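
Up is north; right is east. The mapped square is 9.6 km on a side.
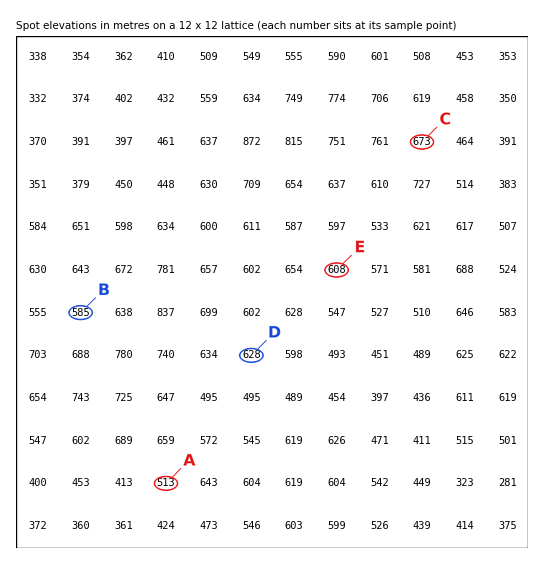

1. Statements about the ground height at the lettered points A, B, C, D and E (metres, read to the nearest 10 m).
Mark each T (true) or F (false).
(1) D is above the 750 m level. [F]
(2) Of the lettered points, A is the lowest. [T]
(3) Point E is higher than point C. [F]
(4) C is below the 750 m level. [T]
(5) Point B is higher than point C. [F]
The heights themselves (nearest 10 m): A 510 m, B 590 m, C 670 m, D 630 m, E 610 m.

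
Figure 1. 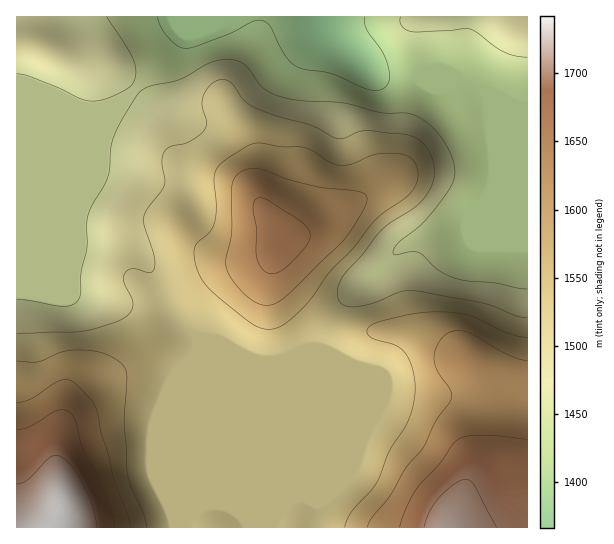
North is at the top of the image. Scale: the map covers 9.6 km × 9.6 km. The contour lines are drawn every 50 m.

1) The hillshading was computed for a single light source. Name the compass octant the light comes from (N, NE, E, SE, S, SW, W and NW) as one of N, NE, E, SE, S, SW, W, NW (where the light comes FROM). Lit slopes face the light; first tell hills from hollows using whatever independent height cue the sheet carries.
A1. SW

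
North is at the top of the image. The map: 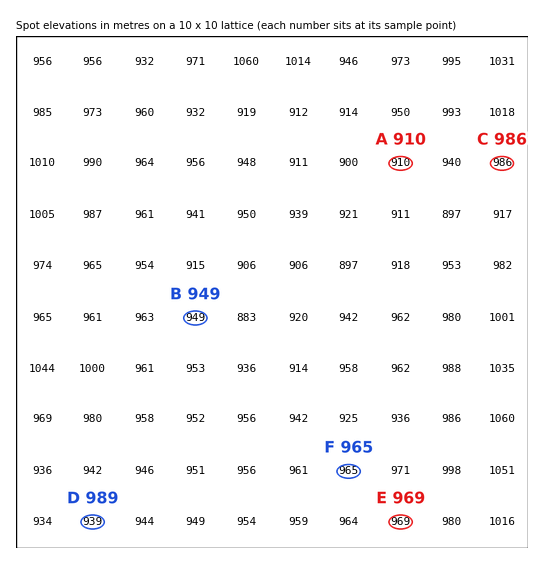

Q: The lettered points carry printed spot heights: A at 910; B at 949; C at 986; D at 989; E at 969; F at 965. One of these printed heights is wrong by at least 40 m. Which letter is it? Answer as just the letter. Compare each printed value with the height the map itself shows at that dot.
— D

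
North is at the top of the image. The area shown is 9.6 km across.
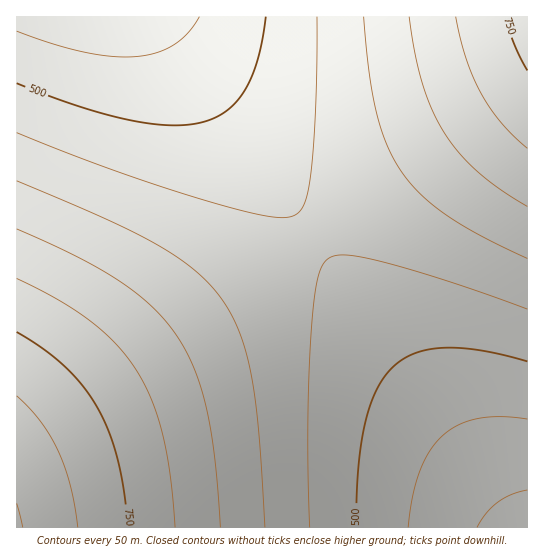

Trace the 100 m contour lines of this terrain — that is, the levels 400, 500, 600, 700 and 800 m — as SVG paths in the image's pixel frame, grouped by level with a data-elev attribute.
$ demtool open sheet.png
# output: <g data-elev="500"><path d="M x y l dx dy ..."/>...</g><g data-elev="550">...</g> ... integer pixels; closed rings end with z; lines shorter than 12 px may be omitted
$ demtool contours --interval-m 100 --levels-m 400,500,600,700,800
<g data-elev="400"><path d="M477 527l10-14 11-11 13-7 16-5"/></g><g data-elev="500"><path d="M356 527l2-57 7-45 11-34 7-13 10-11 10-8 11-5 13-4 16-2 38 2 46 11"/><path d="M266 17l-8 42-6 18-7 13-8 11-10 9-10 7-14 5-16 3-17 0-41-5-51-14-61-23"/></g><g data-elev="600"><path d="M265 527l-6-94-8-58-5-22-6-20-8-18-10-16-12-14-14-14-18-13-20-13-51-26-90-38"/><path d="M364 17l5 56 7 40 11 32 14 26 20 23 26 21 33 20 47 23"/></g><g data-elev="700"><path d="M175 527l-5-52-7-41-12-35-15-29-19-25-27-24-32-21-41-22"/><path d="M456 17l10 41 15 35 20 29 26 26"/></g><g data-elev="800"><path d="M78 527l-8-41-12-35-17-29-24-26"/></g>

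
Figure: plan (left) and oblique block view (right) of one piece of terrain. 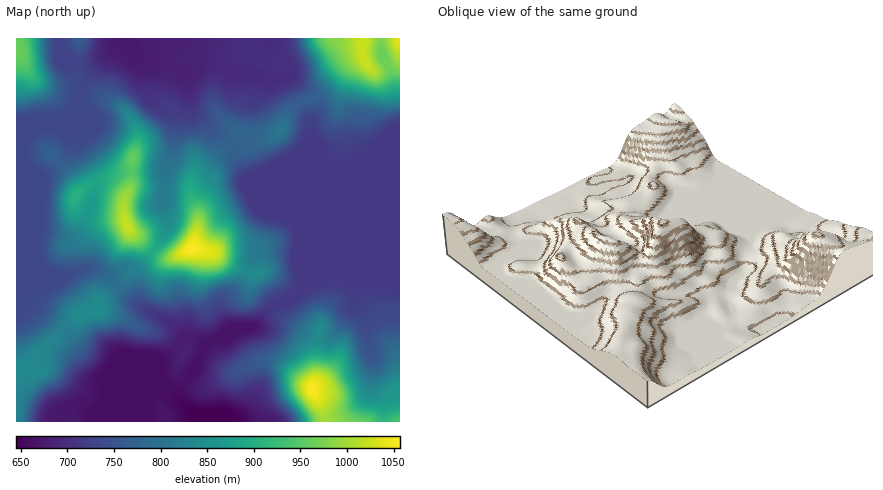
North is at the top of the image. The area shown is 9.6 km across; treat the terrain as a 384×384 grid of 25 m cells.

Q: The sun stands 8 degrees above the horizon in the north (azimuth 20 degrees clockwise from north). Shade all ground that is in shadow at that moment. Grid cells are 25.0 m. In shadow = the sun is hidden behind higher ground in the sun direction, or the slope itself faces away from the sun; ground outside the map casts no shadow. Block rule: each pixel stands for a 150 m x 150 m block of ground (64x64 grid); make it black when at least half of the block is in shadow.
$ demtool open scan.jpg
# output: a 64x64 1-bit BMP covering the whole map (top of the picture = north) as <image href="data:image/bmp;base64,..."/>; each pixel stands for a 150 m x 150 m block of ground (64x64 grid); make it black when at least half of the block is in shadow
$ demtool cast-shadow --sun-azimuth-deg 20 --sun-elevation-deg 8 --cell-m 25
<image width="64" height="64" href="data:image/bmp;base64,Qk0+AgAAAAAAAD4AAAAoAAAAQAAAAEAAAAABAAEAAAAAAAACAAATCwAAEwsAAAIAAAAAAAAA////AAAAAAAAAAAAAH/AAAAAAAAAf8AAAAAAAAA/wAAMAAAAAD/AAA4AAAAQP4AADgAAAAB+AAAGAAAAAHwAAAAAAAAAeAAAAAAAAABgAAAAAAAAAAAAAAAAAAAAAAAAAAD/wAAAAAAAB//4AAAAAAAH//wAAAAAAA///gAAAAAAD+P/HAAAAAAHh/8fAAAAAAAH/58AAAAAAA//3wAAAAAAD//uAAAAAAAP/+AAAAAAAA//+AAAAAABx//8QAAAAAPn//xAAAAAB/f/+AAAAAAP///wAAAAAR///8AAAAABP/weAAAAAAAH/AAAAAAAAAf4AAAAAAAAB/AAAAAAAAEHwAAAAAAAAcPAAAAAAAABwAAAAAAAAAGAAAAAAAAAAQAAAAAAAAAAAAAAAAAAAAAAAAAAAAAAAAAAAAAAAAAAAAAAAAAAAAAAAAAAAAAAAAAAAAAAAAAAAAAAAAAAAAAAAAAAAAAAAAAAAAAwAAAAAAAAADADAAAAAAAAAAfAAAAAAAAAD/gAAAAAAAAf/IAAAAAAAD/+4AAAAAAAf//wAAAAAAB///gAAAAAAH//+AAAAAAAf//4AAAAAAD///AAAAAAAf//4AAAAAAD//vAAAAAAAP/8QAAAAAAA//gAAAAAAAD/AAAAAAAAAP4AgAAAAAAAfACAAAAAAAB8AIAAAAAAAHAAA=="/>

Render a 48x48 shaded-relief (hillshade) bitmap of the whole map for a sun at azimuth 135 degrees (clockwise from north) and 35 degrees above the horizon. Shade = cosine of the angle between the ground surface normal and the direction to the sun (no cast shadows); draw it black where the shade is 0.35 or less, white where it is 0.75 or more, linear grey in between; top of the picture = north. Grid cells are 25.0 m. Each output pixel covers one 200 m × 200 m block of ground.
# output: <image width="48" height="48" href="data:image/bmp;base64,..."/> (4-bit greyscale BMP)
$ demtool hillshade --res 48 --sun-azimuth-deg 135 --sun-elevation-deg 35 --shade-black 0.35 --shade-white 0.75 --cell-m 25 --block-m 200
<image width="48" height="48" href="data:image/bmp;base64,Qk32BAAAAAAAAHYAAAAoAAAAMAAAADAAAAABAAQAAAAAAIAEAAATCwAAEwsAABAAAAAAAAAAAAAAABEREQAiIiIAMzMzAERERABVVVUAZmZmAHd3dwCIiIgAmZmZAKqqqgC7u7sAzMzMAN3d3QDu7u4A////AN7rmImZiIiIiImZmZmZiJmYUzaamGVnU878qYmZiIiIiImZmZmZmImHVFirunVWVL3+ypmZmIiIiImZmqqqqYdlRXq7zKdmdqz/7LqZmIiIiImYiaqqqoYyJHqrzLlmd5rf/tupmIiIiImYeImru5YgAliqq6llVpmt7+y6mIiIiImYdmeKu6cgACWJq6hkRYmazu3cuYiIiIiZhmVnmqcwAAJXq6l1RXiJrN3dypiIiIeal2VFZ4dCAAI1m7l2VmaJq8zdy6mZmZiJmGZERVVDIiNEe7mGZlVXm8zN3Lqru7qImYdkRERDNEZlWbl2ZlRFebve7cu7zLupmpiGVERDNFeXWKl2ZmVEV5vO7ty6qqqpq7qYh2ZURFaad5h3d3dkRXm83dypmZqpmsy7uodmREWKh4iHd4h2RGeJu7upmqq6mru83bh2VDRpmHiIiIiGVEZ3mruqq7y7u7qqzdqHZERomYd4h4iHVDRWibu6q8y7zcqInOy5hlVniYh3d4iIdURFaJvKmsy6zv2om+7LqHZ3iIiIiIiIh2VEZ4m6mt3Lzv/rmt7sqYiIiIiIiIiImYdlZ4iZid7czv/9qKzcqYiIiIiIiIiImqqYeKmZdp3tze//qHm7qYiIiIiIiIiIiru6iLzLgzasy87/yYm7qYiIiIiIiIiGaKq6l5zdxgAoqZvuypm8uYiIiIiIiIiGVomZl2re6jACiHi9uYiruYiIiIiIiIiHVXiIhmi8y3EAaXacuHd5qYiIiIiIiIiHVYmXZVeqmoQASpeKp2ZomIiIiIiIiIiHRHqXQ0iqiHUgOamJmHd4iIiIiIiIiIiHQ2qnQ0jMqHUySKqaqYiIiIiIiIiIiIiHMUq4Qjjf2oU0V5qqmYiIiIiIiIiIiIiHMBeqYybP65VFd5q6mYiIiIiIiIiIiIiHQAJ5dDSd25U2iJvLmIiIiIiIiIiIiIiIYxElZVWMyoY1iJvMqZiIiIiIiIiIiIiIhkIiI0ad25ZEiYrMu6mYiIiIiIiIiIiImGQyESSd7JdUeImrvMupiIiJmZiIiId4mYZTIQFs7adVaIiZqs3cqYiImZmYiIdniIdlMQA5zKdUZ3eJmJveypiJmZmZiIh2eIiHUxAmq6hlV3eIiHit25iJmaqqmIiIiIiIdTJGiJh2Z3d4h3Z73KiJqqq7qZmYiYiIhkRWZ4d3Znd3dmVYvKiJqpq8zLuqmZiIh1Vnd3iHZnd3dlRGq7l4q6qs3u3cupmIh1ZniIiHZnd3d2VFeaqIq7u83t7uy6mHd2Z4iIiHZniHiHZUVomYq8zM3bzv26mHd3eIh4iIZniHeIdlVFeIq8zN3bveypmHZ3iId3iIdniIiIiHZUZ4m7vN3bvMuYiYdniIiIiIh3iIiIiYhkRniaq8zLzcqYiZh3iIiIiIiIiJmYiJhkNXiImqmaztuYmqmIiIiIiIiIiImYiIhlRXd4mph6zuyYm8qYiIiIiIiIiIiIiIZEVoh3m5dqzuyXnMuYiIiIiIiIiIiIiHUyV4h3m6dg=="/>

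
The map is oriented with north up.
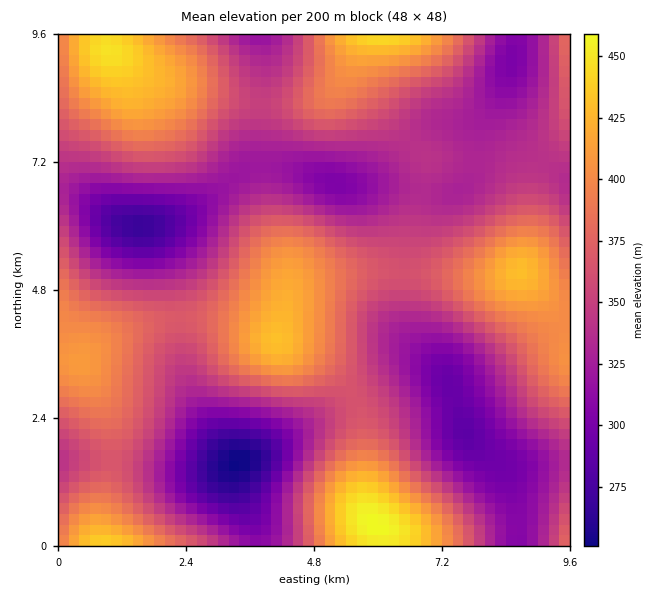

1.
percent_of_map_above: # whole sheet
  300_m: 92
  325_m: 77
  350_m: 54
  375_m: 33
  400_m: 17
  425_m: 5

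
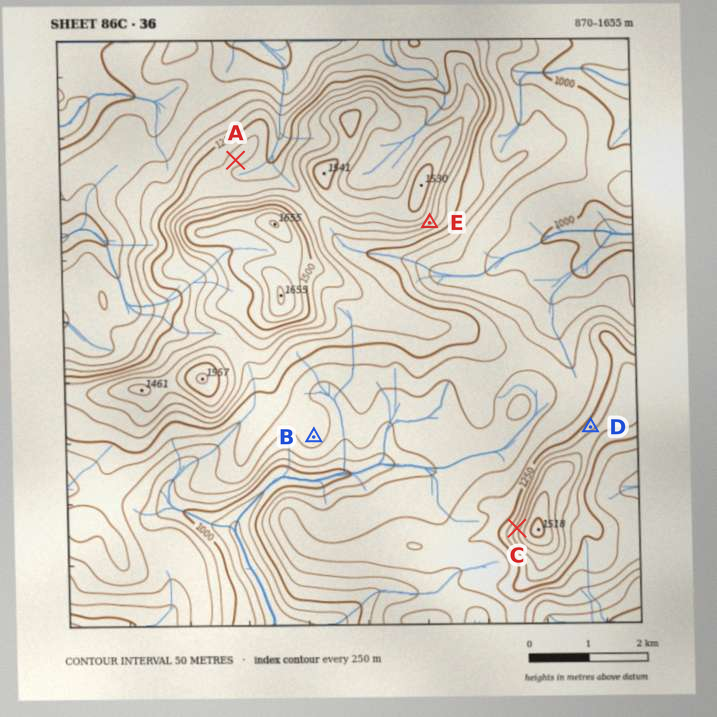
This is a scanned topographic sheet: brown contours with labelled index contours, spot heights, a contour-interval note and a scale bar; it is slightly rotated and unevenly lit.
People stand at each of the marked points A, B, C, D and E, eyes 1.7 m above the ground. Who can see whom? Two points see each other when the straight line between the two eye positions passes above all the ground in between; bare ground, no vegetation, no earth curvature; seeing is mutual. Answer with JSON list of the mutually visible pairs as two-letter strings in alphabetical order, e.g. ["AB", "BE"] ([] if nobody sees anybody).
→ ["BC", "BD", "CE", "DE"]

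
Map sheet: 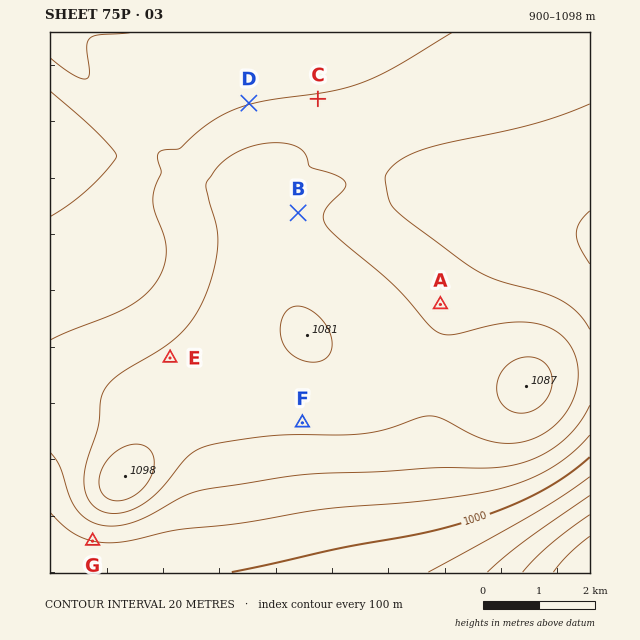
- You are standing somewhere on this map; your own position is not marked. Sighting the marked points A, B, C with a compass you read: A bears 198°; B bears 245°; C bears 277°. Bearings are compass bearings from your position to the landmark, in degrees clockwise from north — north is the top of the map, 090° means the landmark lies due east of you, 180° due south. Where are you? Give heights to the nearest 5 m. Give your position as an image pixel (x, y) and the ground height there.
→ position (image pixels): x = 500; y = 120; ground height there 1045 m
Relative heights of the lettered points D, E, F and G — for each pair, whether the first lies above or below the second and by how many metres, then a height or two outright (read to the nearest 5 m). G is below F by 45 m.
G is below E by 45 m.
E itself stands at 1065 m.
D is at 1040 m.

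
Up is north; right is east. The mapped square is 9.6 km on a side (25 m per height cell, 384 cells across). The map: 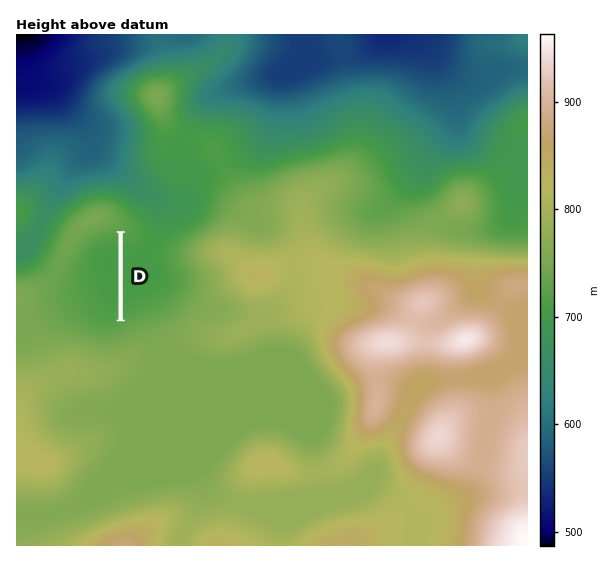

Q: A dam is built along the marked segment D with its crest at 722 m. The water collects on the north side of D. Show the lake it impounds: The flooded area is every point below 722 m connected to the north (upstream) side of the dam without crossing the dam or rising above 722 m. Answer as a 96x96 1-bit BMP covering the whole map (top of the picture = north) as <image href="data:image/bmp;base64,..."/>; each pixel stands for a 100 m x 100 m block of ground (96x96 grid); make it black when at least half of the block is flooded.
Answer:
<image width="96" height="96" href="data:image/bmp;base64,Qk2+BAAAAAAAAD4AAAAoAAAAYAAAAGAAAAABAAEAAAAAAIAEAAATCwAAEwsAAAIAAAAAAAAA////AAAAAAAAAAAAAAAAAAAAAAAAAAAAAAAAAAAAAAAAAAAAAAAAAAAAAAAAAAAAAAAAAAAAAAAAAAAAAAAAAAAAAAAAAAAAAAAAAAAAAAAAAAAAAAAAAAAAAAAAAAAAAAAAAAAAAAAAAAAAAAAAAAAAAAAAAAAAAAAAAAAAAAAAAAAAAAAAAAAAAAAAAAAAAAAAAAAAAAAAAAAAAAAAAAAAAAAAAAAAAAAAAAAAAAAAAAAAAAAAAAAAAAAAAAAAAAAAAAAAAAAAAAAAAAAAAAAAAAAAAAAAAAAAAAAAAAAAAAAAAAAAAAAAAAAAAAAAAAAAAAAAAAAAAAAAAAAAAAAAAAAAAAAAAAAAAAAAAAAAAAAAAAAAAAAAAAAAAAAAAAAAAAAAAAAAAAAAAAAAAAAAAAAAAAAAAAAAAAAAAAAAAAAAAAAAAAAAAAAAAAAAAAAAAAAAAAAAAAAAAAAAAAAAAAAAAAAAAAAAAAAAAAAAAAAAAAAAAAAAAAAAAAAAAAAAAAAAAAAAAAAAAAAAAAAAAAAAAAAAAAAAAAAAAAAAAAAAAAAAAAAAAAAAAAAAAAAAAAAAAAAAAAAAAAAAAAAAAAAAAAAAAAAAAAAAAAAAAAAAAAAAAAAAAAAAAAAAAAAAAAAAAAAAAAAAAAAAAAAAAAAAAAAAAAAAAAAAAAAAA+AAAAAAAAAAAAAAB+AAAAAAAAAAAAAAD+AAAAAAAAAAAAAAD+AAAAAAAAAAAAAAH+AAAAAAAAAAAAAAH+AAAAAAAAAAAAAAH+AAAAAAAAAAAAAAH+AAAAAAAAAAAAAAH+AAAAAAAAAAAAAAH+AAAAAAAAAAAAAAD+AAAAAAAAAAAAAAD+AAAAAAAAAAAAAAD+AAAAAAAAAAAAAAB+AAAAAAAAAAAAAAA+AAAAAAAAAAAAAAAeAAAAAAAAAAAAAAAAAAAAAAAAAAAAAAAAAAAAAAAAAAAAAAAAAAAAAAAAAAAAAAAAAAAAAAAAAAAAAAAAAAAAAAAAAAAAAAAAAAAAAAAAAAAAAAAAAAAAAAAAAAAAAAAAAAAAAAAAAAAAAAAAAAAAAAAAAAAAAAAAAAAAAAAAAAAAAAAAAAAAAAAAAAAAAAAAAAAAAAAAAAAAAAAAAAAAAAAAAAAAAAAAAAAAAAAAAAAAAAAAAAAAAAAAAAAAAAAAAAAAAAAAAAAAAAAAAAAAAAAAAAAAAAAAAAAAAAAAAAAAAAAAAAAAAAAAAAAAAAAAAAAAAAAAAAAAAAAAAAAAAAAAAAAAAAAAAAAAAAAAAAAAAAAAAAAAAAAAAAAAAAAAAAAAAAAAAAAAAAAAAAAAAAAAAAAAAAAAAAAAAAAAAAAAAAAAAAAAAAAAAAAAAAAAAAAAAAAAAAAAAAAAAAAAAAAAAAAAAAAAAAAAAAAAAAAAAAAAAAAAAAAAAAAAAAAAAAAAAAAAAAAAAAAAAAAAAAAAAAAAAAAAAAAAAAAAAAAAAAAAAAAAAAAAAAAAAAAAAAAAAAAAAAAAAAAAAAAAAAAAAAAAAAAAAAAAAAAAAAAAA="/>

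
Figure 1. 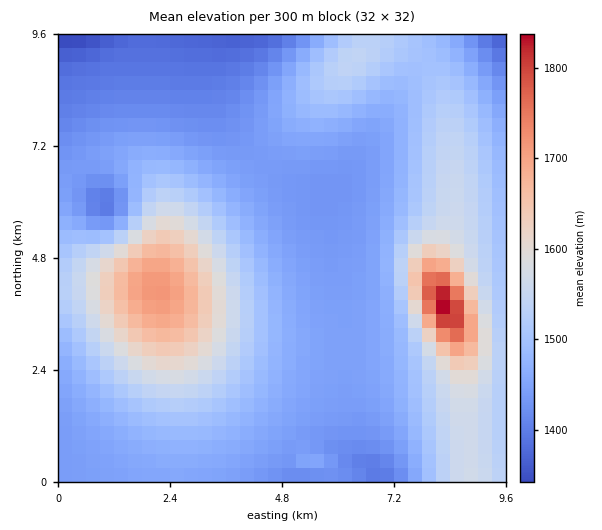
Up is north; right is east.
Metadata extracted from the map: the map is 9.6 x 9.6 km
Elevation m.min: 1330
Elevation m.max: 1850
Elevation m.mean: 1490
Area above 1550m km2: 17.9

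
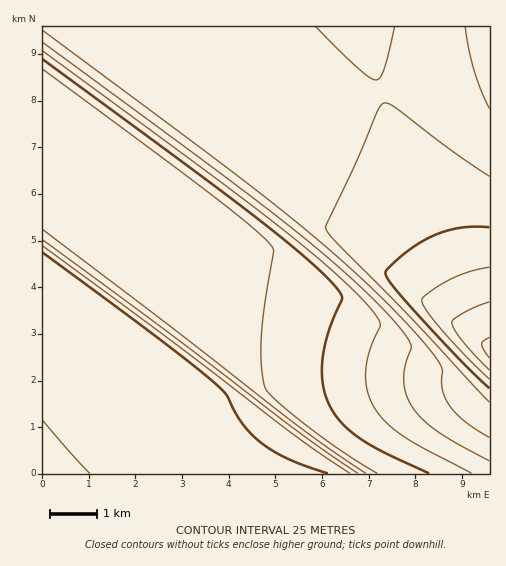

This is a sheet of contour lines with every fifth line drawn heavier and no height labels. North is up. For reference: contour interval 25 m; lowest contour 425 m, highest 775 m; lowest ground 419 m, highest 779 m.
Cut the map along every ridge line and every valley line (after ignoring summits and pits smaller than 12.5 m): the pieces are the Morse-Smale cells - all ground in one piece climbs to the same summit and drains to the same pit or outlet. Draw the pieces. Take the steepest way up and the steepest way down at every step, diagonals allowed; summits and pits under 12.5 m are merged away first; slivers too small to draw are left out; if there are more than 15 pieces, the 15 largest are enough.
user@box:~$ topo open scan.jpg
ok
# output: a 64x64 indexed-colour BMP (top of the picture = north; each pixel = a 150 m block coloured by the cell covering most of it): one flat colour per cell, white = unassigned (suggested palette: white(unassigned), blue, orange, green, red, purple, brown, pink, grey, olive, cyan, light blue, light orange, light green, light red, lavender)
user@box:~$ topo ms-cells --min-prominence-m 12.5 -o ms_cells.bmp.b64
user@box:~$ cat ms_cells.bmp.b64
<image width="64" height="64" href="data:image/bmp;base64,Qk12CAAAAAAAAHYAAAAoAAAAQAAAAEAAAAABAAQAAAAAAAAIAAATCwAAEwsAABAAAAAAAAAA////ALR3HwAOf/8ALKAsACgn1gC9Z5QAS1aMAMJ34wB/f38AIr28AM++FwDox64AeLv/AIrfmACWmP8A1bDFABERERERERERERERERERERERERERERERERERERERERERERERERERERERERERERERERERERERERERERERERERERERERERERERERERERERERERERERERERERERERERERERERERERERERERERERERERERERERERERERERERERERERERERERERERERERERERERERERERERERERERERERERERERERERERERERERERERERERERERERERERERERERERERERERERERERERERERERERERERERERERERERERERERERERERERERERERERERERERERERERERERERERERERERERERERERERERERERERERERERERERERERERERERERERERERERERERERERERERERERERERERERERERERERERERERERERERERERERERERERERERERERERERERERERERERERERERERERERERERERERERERERERERERERERERERERERERERERERERERERERERERERERERERERERERERERERERERERERERERERERERERERERERERERERERERERERERERERERERERERERERERERERERERERERERERERERERERERERERERERERERERERERERERERERERERERERERERERERERERERERERERERERERERERERERERERERERERERERERERERERERERERERERERERERERERERERERERERERERERERERERERERERERERERERERERERERERERERERERERERERERERERERERERERERERERERERERERERERERERERERERERERERERERIREREREREREREREREREREREREREREREREREREREREREhEREREREREREREREREREREREREREREREREREREREREiEREREREREREREREREREREREREREREREREREREREREiIRERERERERERERERERERERERERERERERERERERERESIhERERERERERERERERERERERERERERERERERERERESIiERERERERERERERERERERERERERERERERERERERERIiIREREREREREREREREREREREREREREREREREREREREiIhEREREREREREREREREREREREREREREREREREREREiIiERERERERERERERERERERERERERERERERERERERESIiIRERERERERERERERERERERERERERERERERERERESIiIhERERERERERERERERERERERERERERERERERERERIiIiERERERERERERERERERERERERERERERERERERERIiIiIREREREREREREREREREREREREREREREREREREREiIiIhEREREREREREREREREREREREREREREREREREREiIiIiERERERERERERERERERERERERERERERERERERESIiIiIRERERERERERERERERERERERERERERERERERESIiIiIhERERERERERERERERERERERERERERERERERERIiIiIiEREREREREREREREREREREREREREREREREREREiIiIiIREREREREREREREREREREREREREREREREREREiIiIiIhERERERERERERERERERERERERERERERERERESIiIiIiERERERERERERERERERERERERERERERERERESIiIiIiIRERERERERERERERERERERERERERERERERERIiIiIiIhEREREREREREREREREREREREREREREREREREiIiIiIiEREREREREREREREREREREREREREREREREREiIiIiIiIRERERERERERERERERERERERERERERERERESIiIiIiIhERERERERERERERERERERERERERERERERESIiIiIiIiERERERERERERERERERERERERERERERERERIiIiIiIiIREREREREREREREREREREREREREREREREREiIiIiIiIhEREREREREREREREREREREREREREREREREiIiIiIiIiERERERERERERERERERERERERERERERERESIiIiIiIiIRERERERERERERERERERERERERERERERERIiIiIiIiIhERERERERERERERERERERERERERERERERIiIiIiIiIiEREREREREREREREREREREREREREREREREiIiIiIiIiIRERERERERERERERERERERERERERERERESIiIiIiIiIhERERERERERERERERERERERERERERERESIiIiIiIiIiERERERERERERERERERERERERERERERERIiIiIiIiIiIREREREREREREREREREREREREREREREREiIiIiIiIiIhERERERERERERERERERERERERERERERESIiIiIiIiIiERERERERERERERERERERERERERERERESIiIiIiIiIiIRERERERERERERERERERERERERERERERIiIiIiIiIiIhEREREREREREREREREREREREREREREREiIiIiIiIiIiERERERERERERERERERERERERERERERESIiIiIiIiIiIRERERERERERERERERERERERERERERESIiIiIiIiIiIhERERERERERERERERERERERERERERERIiIiIiIiIiIi"/>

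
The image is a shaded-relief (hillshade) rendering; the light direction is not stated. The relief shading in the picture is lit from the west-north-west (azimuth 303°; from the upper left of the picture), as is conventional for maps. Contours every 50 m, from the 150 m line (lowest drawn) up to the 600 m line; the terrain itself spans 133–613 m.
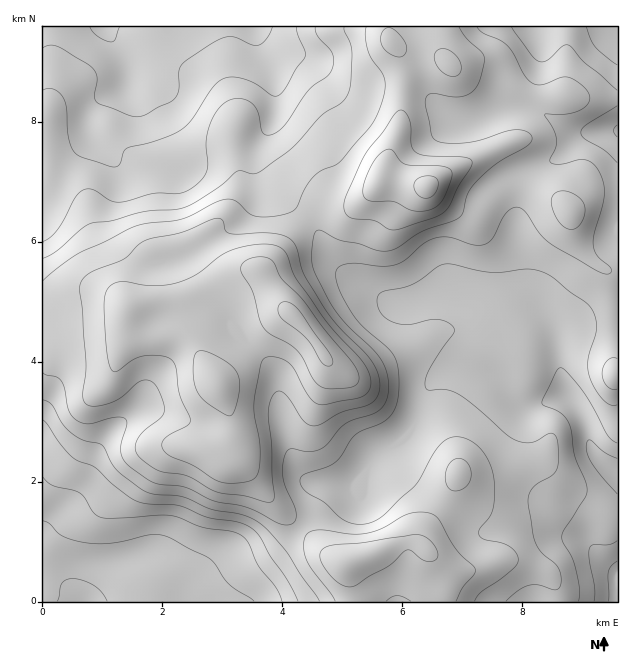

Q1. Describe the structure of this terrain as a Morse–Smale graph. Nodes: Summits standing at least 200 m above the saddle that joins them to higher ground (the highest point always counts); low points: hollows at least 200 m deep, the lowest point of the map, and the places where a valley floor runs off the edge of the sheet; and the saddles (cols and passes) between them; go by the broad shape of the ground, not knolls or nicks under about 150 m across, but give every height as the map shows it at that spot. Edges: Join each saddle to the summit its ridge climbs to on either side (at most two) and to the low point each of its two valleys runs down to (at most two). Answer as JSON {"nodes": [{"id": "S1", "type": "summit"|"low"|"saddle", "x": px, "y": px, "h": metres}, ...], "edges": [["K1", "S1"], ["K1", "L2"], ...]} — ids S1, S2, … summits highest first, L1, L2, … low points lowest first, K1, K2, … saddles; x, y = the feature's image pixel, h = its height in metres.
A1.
{"nodes": [
{"id": "S1", "type": "summit", "x": 292, "y": 315, "h": 613},
{"id": "L1", "type": "low", "x": 617, "y": 582, "h": 133},
{"id": "L2", "type": "low", "x": 86, "y": 601, "h": 134},
{"id": "L3", "type": "low", "x": 104, "y": 27, "h": 140},
{"id": "K1", "type": "saddle", "x": 307, "y": 217, "h": 405},
{"id": "K2", "type": "saddle", "x": 301, "y": 528, "h": 394}],
"edges": [["K1", "S1"], ["K1", "L1"], ["K1", "L3"], ["K2", "S1"], ["K2", "L1"], ["K2", "L2"]]}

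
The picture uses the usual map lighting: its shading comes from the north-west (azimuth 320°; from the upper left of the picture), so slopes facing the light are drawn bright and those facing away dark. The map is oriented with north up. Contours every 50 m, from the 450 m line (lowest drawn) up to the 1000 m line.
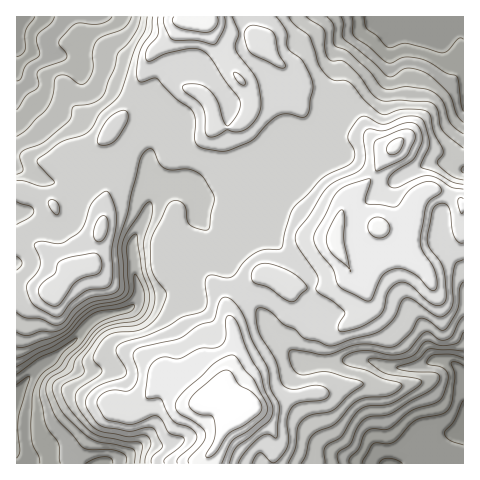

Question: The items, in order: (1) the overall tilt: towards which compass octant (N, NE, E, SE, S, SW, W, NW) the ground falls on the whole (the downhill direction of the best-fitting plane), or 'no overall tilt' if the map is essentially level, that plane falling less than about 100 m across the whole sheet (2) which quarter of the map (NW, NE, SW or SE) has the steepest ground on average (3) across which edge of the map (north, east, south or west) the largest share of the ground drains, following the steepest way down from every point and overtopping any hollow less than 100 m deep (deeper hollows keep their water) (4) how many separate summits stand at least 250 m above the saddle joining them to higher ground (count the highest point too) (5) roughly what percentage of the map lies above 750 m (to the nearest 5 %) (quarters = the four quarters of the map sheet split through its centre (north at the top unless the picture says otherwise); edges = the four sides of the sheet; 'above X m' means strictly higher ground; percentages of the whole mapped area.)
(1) On the whole the map has no overall tilt.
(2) Slopes are steepest in the south-west quarter.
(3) Most of the ground drains across the western edge.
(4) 1 summit rises at least 250 m above its surroundings.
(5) Roughly 65 % of the ground is higher than 750 m.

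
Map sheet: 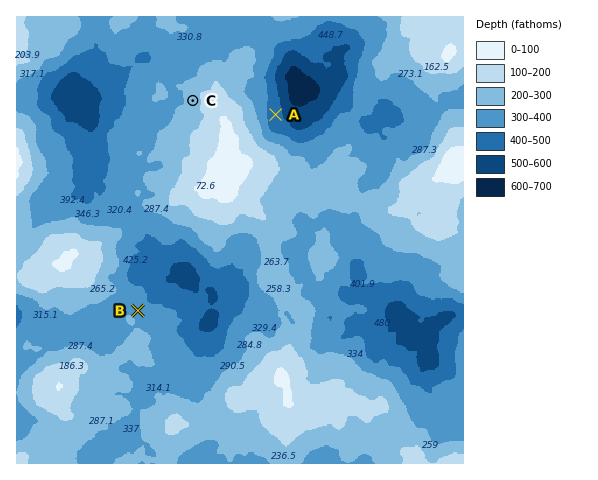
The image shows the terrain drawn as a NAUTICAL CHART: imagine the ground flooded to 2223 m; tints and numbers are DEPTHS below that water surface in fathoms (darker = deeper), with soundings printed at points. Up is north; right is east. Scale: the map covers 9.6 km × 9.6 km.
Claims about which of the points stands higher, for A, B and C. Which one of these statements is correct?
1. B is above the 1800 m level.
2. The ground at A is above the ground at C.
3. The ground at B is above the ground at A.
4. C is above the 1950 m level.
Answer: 3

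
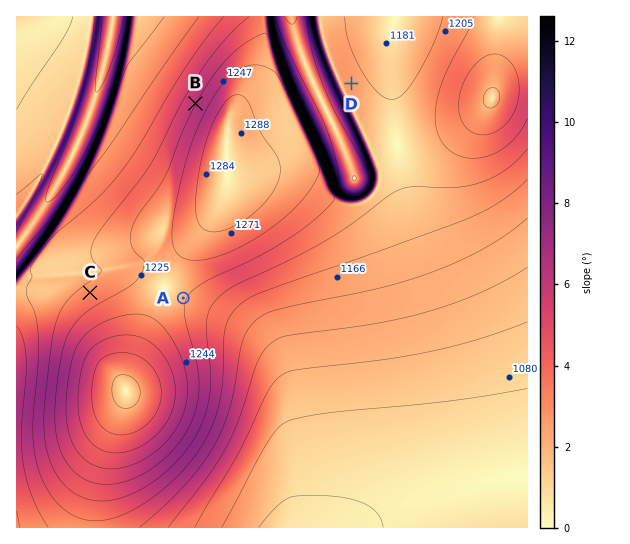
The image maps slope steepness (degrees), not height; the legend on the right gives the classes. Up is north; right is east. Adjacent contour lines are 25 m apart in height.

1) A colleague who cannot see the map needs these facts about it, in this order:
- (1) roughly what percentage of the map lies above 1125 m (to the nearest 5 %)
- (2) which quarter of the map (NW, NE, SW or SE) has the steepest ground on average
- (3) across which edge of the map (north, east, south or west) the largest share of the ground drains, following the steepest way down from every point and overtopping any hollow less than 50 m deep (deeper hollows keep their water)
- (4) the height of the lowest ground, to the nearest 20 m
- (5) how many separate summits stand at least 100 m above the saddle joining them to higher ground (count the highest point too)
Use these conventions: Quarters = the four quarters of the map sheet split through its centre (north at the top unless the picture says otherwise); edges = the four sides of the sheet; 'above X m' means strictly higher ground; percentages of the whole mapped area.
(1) About 70 % of the map lies above 1125 m.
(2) The south-west quarter is the steepest part of the map.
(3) Drainage is mainly to the south: more ground falls towards that edge than towards any other.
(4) The lowest point is down at roughly 1040 m.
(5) There is 1 summit with 100 m or more of prominence.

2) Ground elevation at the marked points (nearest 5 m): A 1225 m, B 1225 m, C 1210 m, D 1210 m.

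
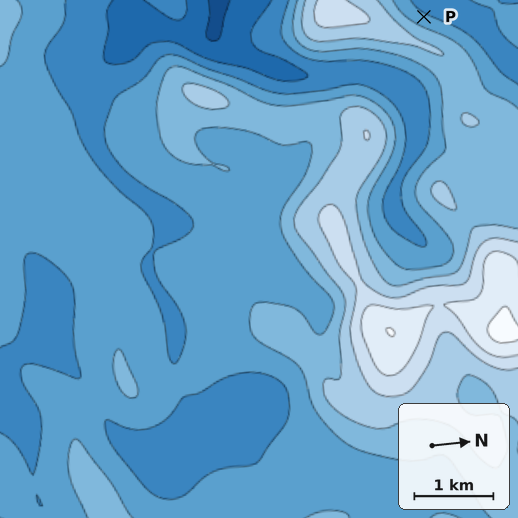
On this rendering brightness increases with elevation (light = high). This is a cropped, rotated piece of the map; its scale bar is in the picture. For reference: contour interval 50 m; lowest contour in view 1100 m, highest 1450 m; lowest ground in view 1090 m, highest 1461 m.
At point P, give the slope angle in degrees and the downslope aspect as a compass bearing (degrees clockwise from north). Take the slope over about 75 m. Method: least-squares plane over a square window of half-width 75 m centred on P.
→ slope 14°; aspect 304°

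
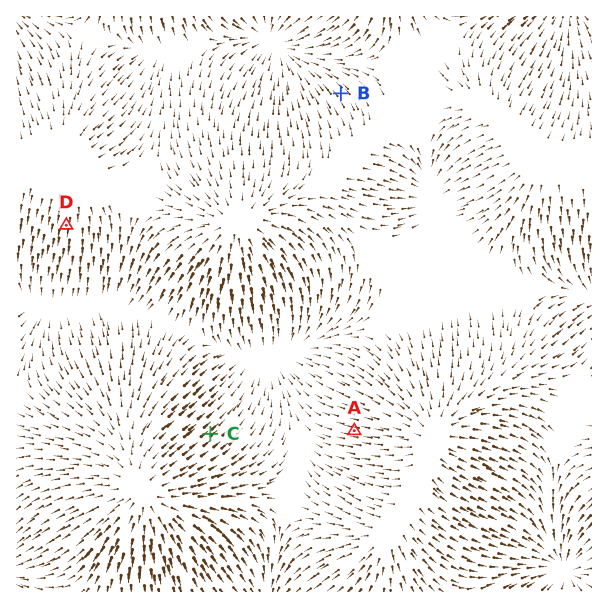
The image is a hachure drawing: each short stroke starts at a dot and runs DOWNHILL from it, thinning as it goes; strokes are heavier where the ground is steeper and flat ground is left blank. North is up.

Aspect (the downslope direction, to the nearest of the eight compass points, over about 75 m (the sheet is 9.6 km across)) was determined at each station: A W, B NW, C NE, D S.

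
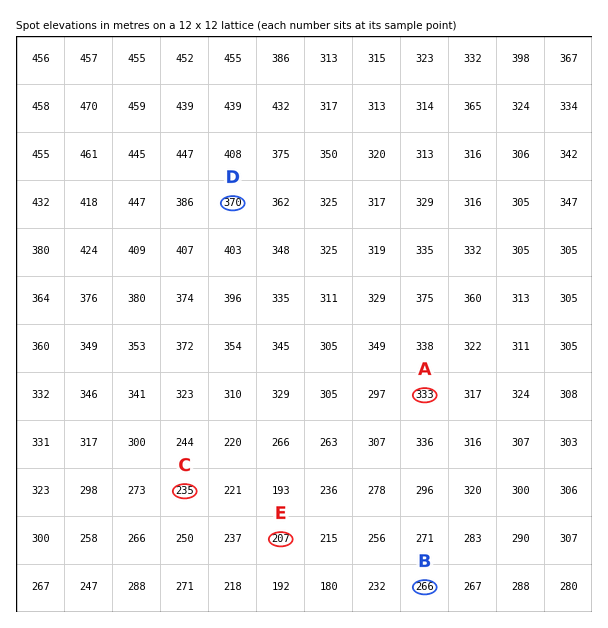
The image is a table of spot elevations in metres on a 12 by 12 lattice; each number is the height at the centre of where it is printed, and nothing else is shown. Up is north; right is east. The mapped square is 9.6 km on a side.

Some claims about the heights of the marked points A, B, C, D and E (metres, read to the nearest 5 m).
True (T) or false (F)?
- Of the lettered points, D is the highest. T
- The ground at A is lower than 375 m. T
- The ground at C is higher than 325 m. F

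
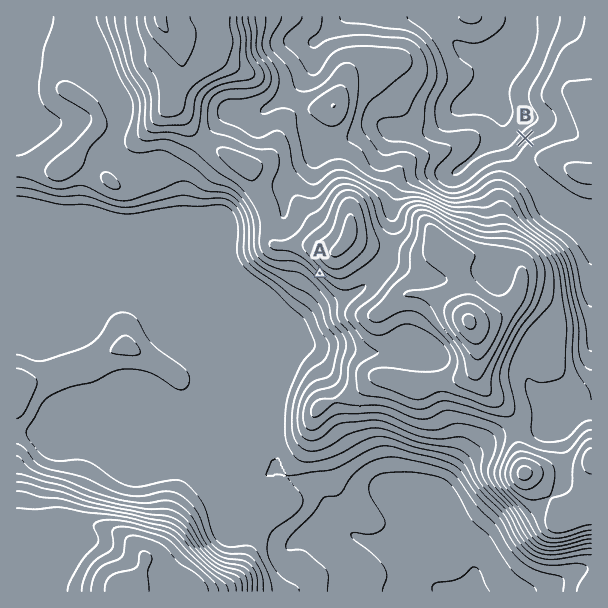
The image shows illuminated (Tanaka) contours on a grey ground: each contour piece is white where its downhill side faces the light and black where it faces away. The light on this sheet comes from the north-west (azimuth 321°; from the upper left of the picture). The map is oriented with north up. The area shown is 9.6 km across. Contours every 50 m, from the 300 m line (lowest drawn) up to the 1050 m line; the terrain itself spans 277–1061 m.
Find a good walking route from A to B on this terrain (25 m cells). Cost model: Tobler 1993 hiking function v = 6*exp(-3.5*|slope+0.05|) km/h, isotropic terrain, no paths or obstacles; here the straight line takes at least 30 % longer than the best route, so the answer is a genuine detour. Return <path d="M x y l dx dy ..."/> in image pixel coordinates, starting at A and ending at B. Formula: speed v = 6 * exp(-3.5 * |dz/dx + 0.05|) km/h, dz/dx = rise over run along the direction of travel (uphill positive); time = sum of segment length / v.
<path d="M320 273l12 6 9 0 30-15 18-18 3-6 7-7 3-6 0-17 3-6 2-1 9-5 16 0 9 5 14 0 18-9 7-8 2-3 10-10 18-9 5-5 10-21"/>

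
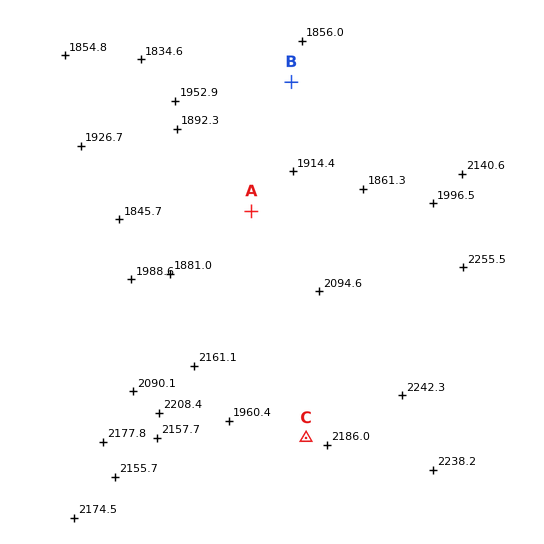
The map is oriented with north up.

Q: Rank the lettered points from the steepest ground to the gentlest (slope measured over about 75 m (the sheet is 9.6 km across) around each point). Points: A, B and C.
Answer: C A B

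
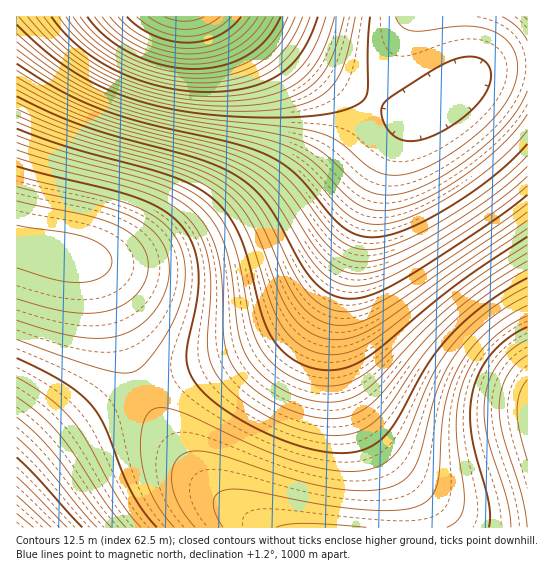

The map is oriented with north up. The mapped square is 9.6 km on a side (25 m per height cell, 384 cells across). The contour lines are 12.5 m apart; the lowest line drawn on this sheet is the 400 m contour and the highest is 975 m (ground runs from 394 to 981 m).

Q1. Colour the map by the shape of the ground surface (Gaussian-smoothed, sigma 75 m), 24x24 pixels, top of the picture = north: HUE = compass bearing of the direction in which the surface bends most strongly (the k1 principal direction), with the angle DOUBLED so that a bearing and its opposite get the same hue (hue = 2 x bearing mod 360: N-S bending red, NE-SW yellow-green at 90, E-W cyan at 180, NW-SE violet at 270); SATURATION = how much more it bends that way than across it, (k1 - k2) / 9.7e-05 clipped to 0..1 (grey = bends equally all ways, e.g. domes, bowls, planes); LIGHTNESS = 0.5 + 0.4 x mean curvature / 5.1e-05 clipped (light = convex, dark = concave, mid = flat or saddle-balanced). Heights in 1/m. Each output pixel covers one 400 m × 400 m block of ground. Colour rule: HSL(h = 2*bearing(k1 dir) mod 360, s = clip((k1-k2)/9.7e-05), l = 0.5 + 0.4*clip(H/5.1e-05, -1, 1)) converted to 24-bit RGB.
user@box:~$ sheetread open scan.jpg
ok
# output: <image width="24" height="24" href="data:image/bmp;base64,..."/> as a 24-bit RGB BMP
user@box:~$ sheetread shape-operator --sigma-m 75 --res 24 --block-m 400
<image width="24" height="24" href="data:image/bmp;base64,Qk32BgAAAAAAADYAAAAoAAAAGAAAABgAAAABABgAAAAAAMAGAAATCwAAEwsAAAAAAAAAAAAAaVWYaV+kbG6teYa4hZzCkLHLmsTUodXbnt/dkt/ahdzSedbGb8q2armhaqOKbodvgGVggklNgDpEejE+cy4+azFCZDhNXkJgXF+SZHWeboyoeKCzgrK9i8LGlM3Km9PJmdbHjtPFg83AecS4creub6Shb4ePe2mBhlN0i0JmjDhdiTVYgzdXez5bcUxkWFduYnaQZY+da6WocrOuebuwgcOyicmykM2xj82whsevfr+td7SqcqWlboaWbGaKfVWIjkWIlTx+mjd3mjhzlkBzjU51gGJ7Z4OFZIuRZJ+YZqqYarSZb7uZdcGZe8WYgsiWgsWVfLyXdrGYcqWabpCYZm2ObFmLdkeNjDuUnziXpziTqz2SqkqRoV6RkHmReJ6RZZWKYqKJYayHYrSEZLqCZ79/bMJ7cMR3cb93bbR8a6aCapiKaIGMXl+HY06Jaj2OfjWYnTantDqzvEWztlytrHaonZGhj7KeZZh+YaN6Xax1W7NvWrhoWr1gXMBbZ8JdZrxdW69dXZ9qYY55X3yCVVuBVEaGWDaNazCbjDavqD/AtFfBt3K+tI25raazqMGuZppzYaJsW6piVbBXVrZQWrpMYL9JZ8JIY71GVqpKUJdUVIdnVX18TV98P0GDPzCMUS2ecja2kErEpGfGsYTHuaDGvrjFwM7BZ5pqZKBhZaZaZqtRaLFJabZBa7s7bcE2ZLk2U6U7Q5NBRoVXR3xvQmp7N0+CKTGNLyejTjS/c1HKk3POrJPRv67TzcbV2NnTcZh1cptudqBoeaZfeq1VerVLeLxCdcQ7ZL44S6s6PJpEPI1bOoVxNXqCLF+FIUWMITqfMD27Tk7IfHPLoZTPvrDT08fX3tPTfZuSgZuLgZ2ChqF+iKd4iK9xhbdqgL9ja8BYSblRQqtjPJ50NJSDLIaMI2qHGlCFHEuSLVeoQmK7aHW8i4q+sqfDzbnH28PCgJumiZ2lj6Kkk6WflKmXlK+Sk7eNkMCIe8B7Zrp+T7eGQKyPNJ+WKYqTH22HFVR+GFKEKGSXPHSnWICvfYytopuwwKix1a2sfpm1iZy1k6G1m6i2o7G3p7q4qb+zp8Wsm8Smg72kZ7mmSbatOaKmK4aWH2uFFVN2FlJ3I2eGNXqUTImda4+ejZCcsZWZzJSUfJvFiaDFlabHoK7KqrbMs7/OusjPvtDPtMzIm8DDfrG7XqK1RJCpM3mVJGOBF05tF09qIWV2L3qBQYqLWY+LeYyHnoWDv3x+fKHTiqjVmK/YprjbssDevsjgx8/hzdPgxMvaq7PPjprDb4O4T3CsPmOTLVV7HkdlGkpeIV9lKnBqNnlrSH9sYIBtiX9xrGhqfqrgjbPjnbzmrcTpvMvsydLu09fv2dnu087pvrLfp5PUjXTGbVW1TkaWOEB3KD5eIUVTI1dVJl9QLWhPOHBRSXNVaXVejV9ehLjrk8Lvo8rytdD0xdf209z31dj22tb14NT007Xvx5Hou23eq0zNjT2rYzt+OjRaLUBKKExCJFI6JFo4KWE5NWY/R2dHbGFXgcXqis7vltLypNP0stH0vc/0xcr00cfz2brz3Zv05Xj07lPx6TLfzCW7mS+MazhpQj5NNEw+KFM1I1gxI1wyKF83NF5ASFpNddbfc97md97pfdbohsnlj7bhlJ3drZHez37n8WLz/ETo/ynW/xDC6Qukvh2EkDNpZ0hVSFlHNF8+KWI5JGE4JF86KlpANVNJa9W8X9zAWd7GWNrOXczRZafFaXa8kVzD0T/a8yPW/xLE/wux/wOg+QCN4g53vCtij0hTb2tURGxEMmxBKGc+JF49JFQ+KElCYM2JS9KKPNKNNcuTPrWYSpicT1yJcz6PqSKizAqc4ACS6gCK9ACC/AB4/Ahn4CpWukZIjXJaYnpTQHRHMGtEJ11AIk08Hz45VMtPNcxHLrlOLqBSM4RVOWdWO0NRSilRZRhaiwpfrwBkygBn5QBo/wBk/xhd7EBW0GBXrHlfi4xfVXtQPWxJLlpCI0Y5GjIwddA3TLoqNJsmKHojI1kjIjsjHiQfIBMfJwwgSwovegQ8qQBH1QBP/wFO/CxW8Vlc33xswYFroYZneoFfTWpNOVVEJz43GCgooNYebqscS4AZM1gWHzIRGiMQHR4VHhUYJA8aKQoWRgodfwosugo28A058UJS8Htx55SC0Il5tHxtknFibmRYSlBFLzc1GB4gytUJip0MV2gMLTcIIyoJIycMIyMQIBoTIRISJQ8OJwwMVRUWkh8izikp4WBX65iF6aaU2YyFxXByrlhihk1XXj9HOy0zHRgd"/>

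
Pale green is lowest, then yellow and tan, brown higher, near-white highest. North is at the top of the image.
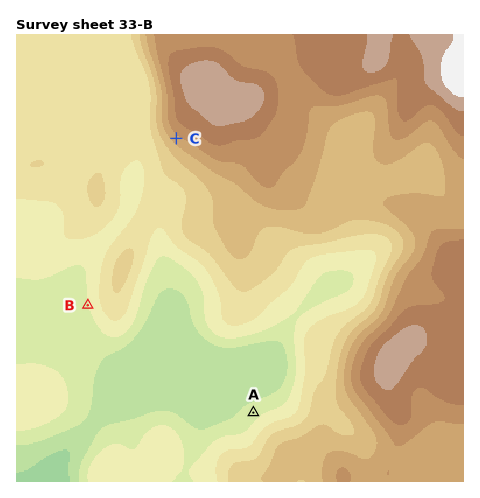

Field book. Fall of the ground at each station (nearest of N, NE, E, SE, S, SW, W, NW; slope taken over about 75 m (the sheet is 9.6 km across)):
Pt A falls NW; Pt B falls W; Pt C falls SW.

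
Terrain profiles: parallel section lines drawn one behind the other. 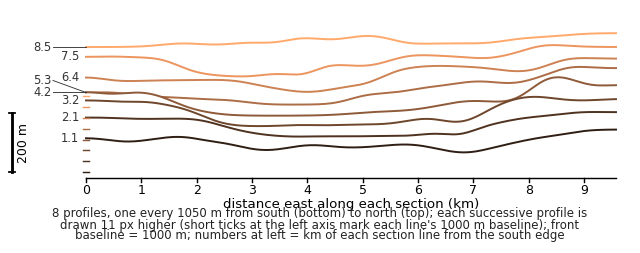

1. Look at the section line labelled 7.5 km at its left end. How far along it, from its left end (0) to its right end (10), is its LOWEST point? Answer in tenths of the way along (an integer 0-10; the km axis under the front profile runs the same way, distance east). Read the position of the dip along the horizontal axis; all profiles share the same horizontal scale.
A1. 3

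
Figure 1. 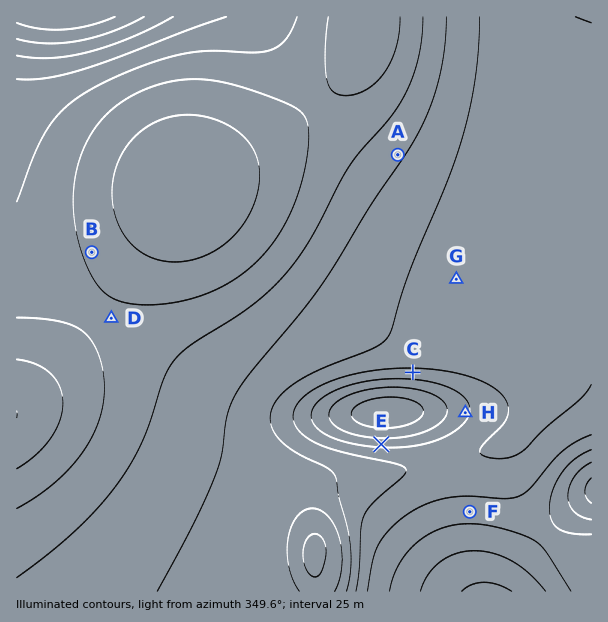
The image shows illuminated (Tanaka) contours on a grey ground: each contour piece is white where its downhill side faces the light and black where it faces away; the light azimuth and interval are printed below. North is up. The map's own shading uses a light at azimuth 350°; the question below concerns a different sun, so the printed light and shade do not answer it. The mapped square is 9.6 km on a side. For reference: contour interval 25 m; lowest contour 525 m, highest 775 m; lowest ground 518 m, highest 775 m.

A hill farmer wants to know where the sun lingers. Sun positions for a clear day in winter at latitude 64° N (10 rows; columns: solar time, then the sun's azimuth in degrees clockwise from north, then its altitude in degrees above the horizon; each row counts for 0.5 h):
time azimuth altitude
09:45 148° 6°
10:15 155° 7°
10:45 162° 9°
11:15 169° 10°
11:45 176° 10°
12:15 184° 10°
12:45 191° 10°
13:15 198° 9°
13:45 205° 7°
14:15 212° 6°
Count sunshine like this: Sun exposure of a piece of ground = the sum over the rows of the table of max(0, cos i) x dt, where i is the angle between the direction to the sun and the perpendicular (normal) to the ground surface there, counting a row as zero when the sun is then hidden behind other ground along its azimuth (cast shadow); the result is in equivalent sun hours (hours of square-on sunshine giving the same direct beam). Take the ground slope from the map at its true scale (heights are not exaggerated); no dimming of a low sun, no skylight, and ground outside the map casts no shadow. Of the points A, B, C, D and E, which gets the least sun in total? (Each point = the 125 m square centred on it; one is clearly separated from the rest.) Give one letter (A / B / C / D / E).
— E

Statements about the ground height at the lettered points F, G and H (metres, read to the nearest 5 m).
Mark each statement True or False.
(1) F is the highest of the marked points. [False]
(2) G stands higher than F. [True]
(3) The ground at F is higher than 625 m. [False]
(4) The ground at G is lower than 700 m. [True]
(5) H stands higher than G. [False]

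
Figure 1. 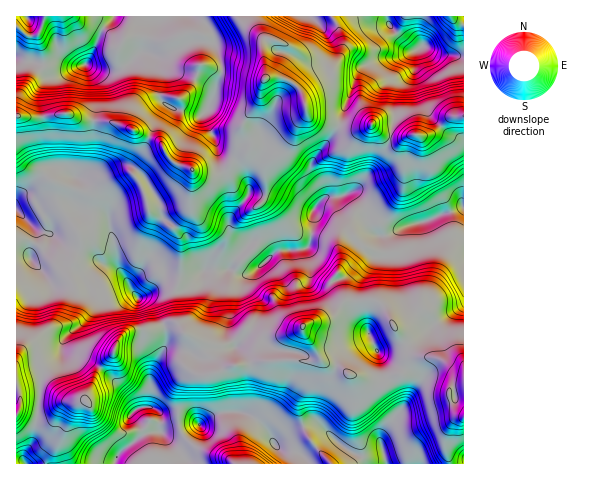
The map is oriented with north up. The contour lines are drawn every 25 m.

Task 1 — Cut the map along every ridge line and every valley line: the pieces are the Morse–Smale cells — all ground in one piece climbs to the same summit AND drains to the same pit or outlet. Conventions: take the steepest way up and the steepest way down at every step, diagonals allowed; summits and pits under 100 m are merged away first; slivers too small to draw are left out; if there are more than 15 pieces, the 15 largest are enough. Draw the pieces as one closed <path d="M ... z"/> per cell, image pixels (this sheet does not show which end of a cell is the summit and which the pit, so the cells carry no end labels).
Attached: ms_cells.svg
<path d="M278 77l-12 1-3 3-4 20-15 22 0 4 7 12-2 8-12 9-12 15-9 5-15-1-12-7-15-5-9-10-5-11-47-20-32-2-15-7-25 5-24-3-1 82 17-8 21-23 14 3 11 12-5 23 10 8 17 1 7 5 10 48 11 20 2-4 19-16 5 0 7 5-12 21 11-6 18 5 7-1 14-10 4-10 23 0 24-28 8 2 9 8 2 6 9-8 28-2 3-4 4-17-2-16 13-15-7-17-7-10 0-5 28-38-28-8-5-6-2-14-4-9-9-8z"/><path d="M463 207l-23 7-17 8-20 5-8 8 1 15-4 5-17 1-6-2-21 21-15 7-6-2-11-11-8-20-3-1-26 2-30 24-10 0-9-5-26 1-4 10-14 10-7 1-18-5-14 9-9 3 10 0 8 7 8 20 12-2 9 10 15 9 12 16 5 14 13-6 16-1 11-4 58-1 4-4-16-24 0-6 29-9 14-16 18-1 13 1 8 6 10 22 18 24 8 4 19 2 14 11 9 2z"/><path d="M176 323l-7 0-5 3 3 11-2 10-15 28-1 31 11 6 0 19 18-5 22-2 20-11 18-1 10 2 10 7 9 9 7 14 24-16 20-5 23 22 10 7 20 7 13-1 2 6 78-1 0-47-10-9-5-11 3-7 12-3 0-14-10-2-14-11-10-2-17 1-5 4-8 12-10 4-6 6-33-9-12-9-13-2-7-7-7 4-55 0-11 4-16 1-13 6-5-14-6-5-3-9-18-11z"/><path d="M251 16l-99 0-5 10-5 26-13 12-12 7-15 0-14-6-24 3-39-6-8-4-1 57 11 3 14 0 25-5 15 7 32 2 47 20 8 15 8 7 13 4 12 7 19 0 5-4 8-11 18-15 0-6-7-12 0-4 12-18 6-22 4-5-4-25 1-14-8-12z"/><path d="M164 325l-13 5-17 0-11 4-7 9-2 10-18 19-10 24 1 6-47-4-9 47-7 9 0 7-7-2-1 4 167 1-2-10-21-23 0-19-11-6 1-31 17-33z"/><path d="M463 116l-10 0-5 3-13 13-7 3-18 0-8 3-17-2-14-12-14 5-8 0-9-3-29 38 0 5 13 21 0 7 16 0 13-5 12 16 6 21 10 7 10-2 14-8 18-4 17-8 23-7z"/><path d="M386 16l-134 0 0 4 11 19-1 14 4 24 12 0 13 4 11 11 4 20 5 6 28 8 15-45 5-10 6-6 18-7 17-1 15-7-6-1-6-6-15-19z"/><path d="M35 228l-1 1 2 9-6 18-9-4-5 0 1 128 23-8 8-10 8-4 4-4 4-15 23-20 12-19 9-9 11-4 10-1-12-18-13-4-13-8-23-8-18-14z"/><path d="M425 46l-25 11-17 1-18 7-6 6-5 10-15 44 4 3 14 1 14-5 14 12 17 2 8-3 18 0 7-3 13-13 5-3 10 0 1-59-11-3-13 0z"/><path d="M155 266l-10 2-15 15 0 5-11-1-11 4-9 9-12 19-23 20-4 15-18 15-2 2 12 10 14 17 20 2 0-4 10-24 18-19 2-10 7-9 11-4 17 0 12-5-7-20-8-7-10 0 12-7 12-18 0-2z"/><path d="M151 16l-134 0-1 41 9 5 39 6 24-3 14 6 15 0 12-7 13-12 5-26z"/><path d="M374 300l-28 1-14 16-28 8-1 7 12 15 5 13 6 4 13 2 12 9 33 9 6-6 10-4 10-14 11-4-12-7-5-9-9-11-10-22z"/><path d="M62 166l-8 0-21 23-17 10 0 52 14 5 6-18-3-11 5 4 12 3 18 14 50 21-10-51-7-5-17-1-10-8 5-23-11-12z"/><path d="M238 412l-18 1-20 11-22 2-11 2-6 4 20 22 4 10 121-1-2-5-6-6-19-3-5-5-7-14-9-9-10-7z"/><path d="M353 192l-13 5-13 0-6 3-9 11 2 16-6 23 8 19 16 13 16-7 21-21 6 2 14 0 7-6 0-18-13 4-6-1-6-6-7-23z"/>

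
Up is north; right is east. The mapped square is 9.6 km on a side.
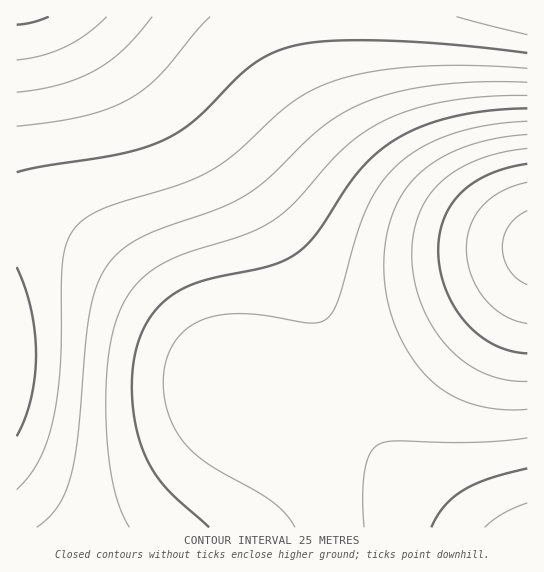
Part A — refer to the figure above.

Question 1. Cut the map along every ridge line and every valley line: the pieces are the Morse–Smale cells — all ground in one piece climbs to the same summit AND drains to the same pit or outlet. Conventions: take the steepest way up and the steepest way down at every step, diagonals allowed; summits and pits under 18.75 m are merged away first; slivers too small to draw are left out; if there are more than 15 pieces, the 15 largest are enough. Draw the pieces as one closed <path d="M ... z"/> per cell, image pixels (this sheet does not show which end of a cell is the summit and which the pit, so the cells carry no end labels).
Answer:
<path d="M307 16l-291 1 0 197 15 2 20 7 23 12 27 18 44 38 39 39 41 52 5 5 8 2 17 2 39-6 44-13 47-19 61-34 52-36 30-25 0-15-2-2-49-14-48-23-32-21-36-34-25-35-13-25-11-31z"/><path d="M25 215l-9 0 0 312 314 1-1-9-10-26-18-28-32-39-44-44-41-52-39-39-55-46-39-22z"/><path d="M527 259l-29 24-52 36-45 26-28 14-79 26-39 6-23-2 37 37 32 39 18 28 12 35 197-1z"/><path d="M527 16l-219 1 0 16 4 25 11 31 13 25 25 35 36 34 32 21 48 23 50 16z"/>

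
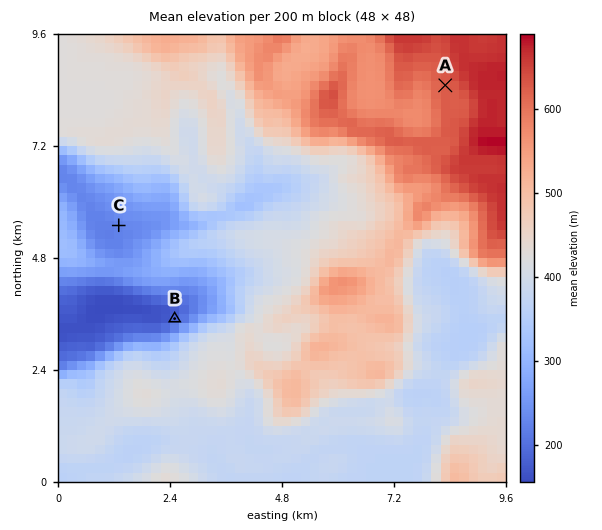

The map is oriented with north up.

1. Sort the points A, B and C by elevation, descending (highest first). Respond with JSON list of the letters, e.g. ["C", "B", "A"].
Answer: ["A", "C", "B"]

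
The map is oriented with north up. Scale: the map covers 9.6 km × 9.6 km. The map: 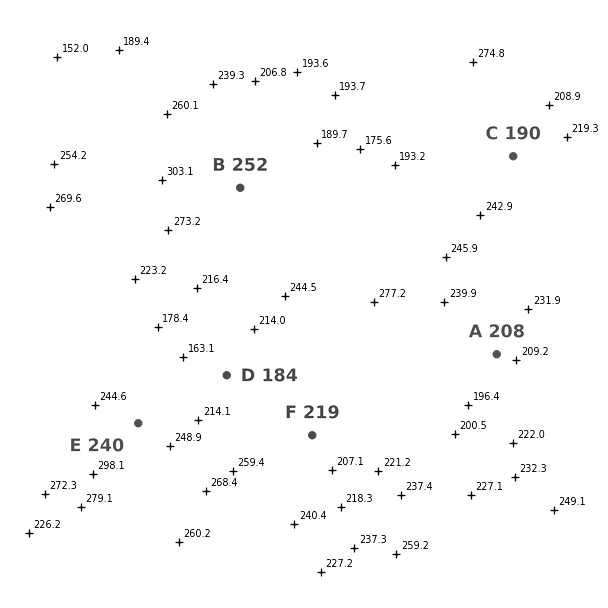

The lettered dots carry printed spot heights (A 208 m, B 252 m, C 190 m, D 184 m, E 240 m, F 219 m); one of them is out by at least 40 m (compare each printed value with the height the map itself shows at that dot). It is C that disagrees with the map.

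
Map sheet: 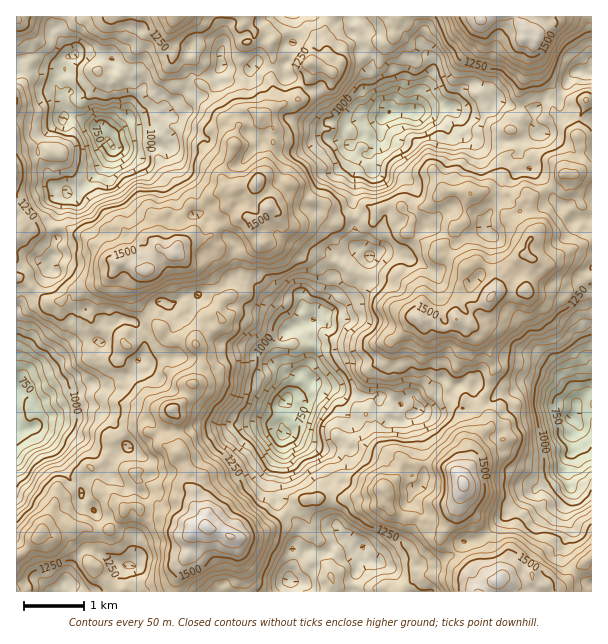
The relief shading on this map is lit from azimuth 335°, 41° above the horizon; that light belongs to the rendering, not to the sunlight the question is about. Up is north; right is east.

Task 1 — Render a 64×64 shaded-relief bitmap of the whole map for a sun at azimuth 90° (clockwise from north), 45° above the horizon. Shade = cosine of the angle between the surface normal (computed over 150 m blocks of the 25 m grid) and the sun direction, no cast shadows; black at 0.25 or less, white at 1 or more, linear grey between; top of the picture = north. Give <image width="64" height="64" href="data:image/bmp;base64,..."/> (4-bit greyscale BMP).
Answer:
<image width="64" height="64" href="data:image/bmp;base64,Qk12CAAAAAAAAHYAAAAoAAAAQAAAAEAAAAABAAQAAAAAAAAIAAATCwAAEwsAABAAAAAAAAAAAAAAABEREQAiIiIAMzMzAERERABVVVUAZmZmAHd3dwCIiIgAmZmZAKqqqgC7u7sAzMzMAN3d3QDu7u4A////AM3bqGRGiZhjSLy7l4nO7JdlaslleImHQBJYmru5q83c3bq5Qlq6h0I2q7uXes7tllR72nZnZmZCJHd5vKq8vMvcqqkyjMuWIBWau5d63u2WdnvciHY0Z1M0Z3isqsuoicuYqWasypcwBHq7love7ah4m8uoZDRmVVRXd5q7y4VWuom7qqqaqDADeal2ne7tyYmay5ZURVRYmGd1e8zMpjM1isy6mJuoQhJYmHe+7u7Ieby6dERUQ2rLh3Zqu6u4UxOLy7qZrLcyEkeJms7u7smLy5dDM0VWabqaqYm6malSElvKq6ial1UyNorLvN3dyazJUyI1eIdniazsmbuqlkMBSbu7lkaZh1NFesy8zLupq6ciM0iqmFNqzu25vMumRAAmrMt0RpqYZUV6vMzMqHeal1Qza9t1M2rO7su7zLhCABWcyWZ4mYZVZ5q8zduXVoqoZUNs23UxOM7v7cqs2lMhAou3aJmIdlVovMzdypdlaJhjInzcliAX3v/+27zaVBACapeKlmiWRXm83d3LmFRXiGQjasynEAje/+3M3clVEANVV5qFaadFebzd3dynUjV4hTRoqqYASc7+3d3u2WQBIzIliYeIdDaru83d3cgyM1Z2Q1eJpiJYve7d7u/qdjI0ISRmmpYzR73czMzdyUIzNHdDRoqWM0ec3c3u/+uHZkIRMySbgyR4vd3czN3aUhEVh1RXiIdDNpzLvv/+7Id3UxEiFIlTWIm97u3d3tpRABeYdnd3VUM2m7q9///rhohjMhEkZkV3ec7u7t3uyXQAKJh4mYdlMkV4q83v/+yFZ3UyITVVRVRJ3u7t3e3KhRAWh3mqqoVCR3eLzf/+7HRnZEITVVVVQ0nd3d3d7tuGMRRmipmqlTNoiJq8//7chWZUMiNVZlVVVpvM3e7u7HZUI0WJiJljVneJqrzv/tyWVDRDNFZnZXdUWc3e7u7cl3ZTI2d2iVV4iIibze/ty5pVM0Q1ZXiHd1JIzd7+3dyqljIQJmiYeIiIl4vd3u3KmXYzM0RWial1Zlerzu7t3Lp0IgA3iJmYh2mne93e7bmYhkMyJHiKunV4ZpzN7u7KmXMjIjV4mHmXaJmb3d3cuqplREM1iHirdplVnN3u3LmJhTMiRVeYeJh3mbzd3MqrumVFVFeYRquGiFbN3e3MuZqXQyIjSKhnqWV6zN3Lmby6ZkRWeJhnqnaZZ6u83czcmIdjIjI2d2iYd5u8zLqbzLp2RFeJmYiYZ6p3iZzd3u2oiGQ0MhM0aamJq7zMuqvcqnVFeZmpmYeJqYd4nN3u3LqoZEUxASSKqIq7q8uqvNypRVaaqYiGabuoiHerzd3MzJhkRCADVYqoeZmsuYq8zLp2VomYdmeKy5iZhoq83czbhlVWMSRVaqdohoy4jNy8y4iXVnZVeImqmaqIiavczdlWd1ZlRVRppmmFa7id3MzMrLlTRDWJh5q5iJq6mru7uGeHaJdVZWmVSaZZqZzczLq822IyI3l2rLmKvMuZmZqpiad5qFV3eYQ3qXipirzdy83KZDECaJiamKzLu5h3mrq7qau3RYhlZkWamIiJvN3MzMp0IiJoiIiJzcq7lmis3Lu6vLhVd0N5dnqXVYvLvM28y4UyVmd3Z4i9yryEWczcy7vLl2VmZXqoiZYze8y6vLvMlCRnd2V5h5u7ylR6u8zLu7qGZlioZ5q7lTNZ3cuqq9yXVFZ3h3ipiaqoZpuqzdy7yniXabplest1VVfN3JmszJdkIleGaKmamIZnmqzcy7u6iJh5qXd5y3V4eKzLmc3LmHMRRWVomZmXaIh4ve26vMl3mHmYiYiql4mau6mZ3e25dDMyJHh2Z4d4mIis3Lu8yWdmeoV6h5u5h4vLmKvu7smHZkIDZ2RGZWiYm7vN27u5h0NYY1iIm8uXirl5ve7tqZqpUhRVVUNEWIeMyr3tuqqYQTZTWZiZqqeJdWm9/uuavMp0RENWUiN6hVrLve7Mu6kwJEWJmph5qpdCSc3u2Zvd3IU0M2YwJGq3SMy83d3KqUIiJJqKqGeql0Npq+2orO7tpSIlhhA0SLt4vd3MzcqpZDIUiYioZpmHVXmq7air7u2kADeGAFUlvbis7tzNyauFVCSJh4dXiZl1VpvtuZnO7YMRNpYiVTW8qKze7dy6u4VVVXmIZVeauoU0nO3dub7rYyI2h0I1Z5qJvd7tzLq8lmdkV4dkRorLhUab3d7archFUkeIUjNYmHrdzd3My823eXQ1h1RVabp2d5vt3tmKl3dUV4d0M0Z3isy8zLzczMqJdDd1RXZYqWeHiO7dyHiIiHVoh2ZmVWd4mpvcu8y8yIiFVmVHl0aZiHVW7ty5ZneJiIh3iIh2d2eIirqb3LupiIZEZliXNYmal1XN3KhlaJqpdWiYm5d4dpp2iYvduqmJl0Noh3Qjeazad5vNuFRpmZl0aaqrl4l2qmNojO66qpiZUkd1UyNpve2pms25VGqoiGNZur22epaaQWq77smrmKtxJFRUNGnO7bmavMt0aYZodFm6zbVplopzWarduYmqu2ADRWZFed7su6q8y4VXdmh0asq9tUiYrKVYq7ynebvJMBJGh0Vq3ty7qsy5dEZ3h2RqurylSKmst2iru5dnvLcgEjaYVHre3Lu87ZdlV4mXU1m6vKZpq7uoeKu6l1ertyAAJ7p2is3czM3slmZWiZdTSKvMqHnMy5d3m7p2Z5unMAA4upmqq83c"/>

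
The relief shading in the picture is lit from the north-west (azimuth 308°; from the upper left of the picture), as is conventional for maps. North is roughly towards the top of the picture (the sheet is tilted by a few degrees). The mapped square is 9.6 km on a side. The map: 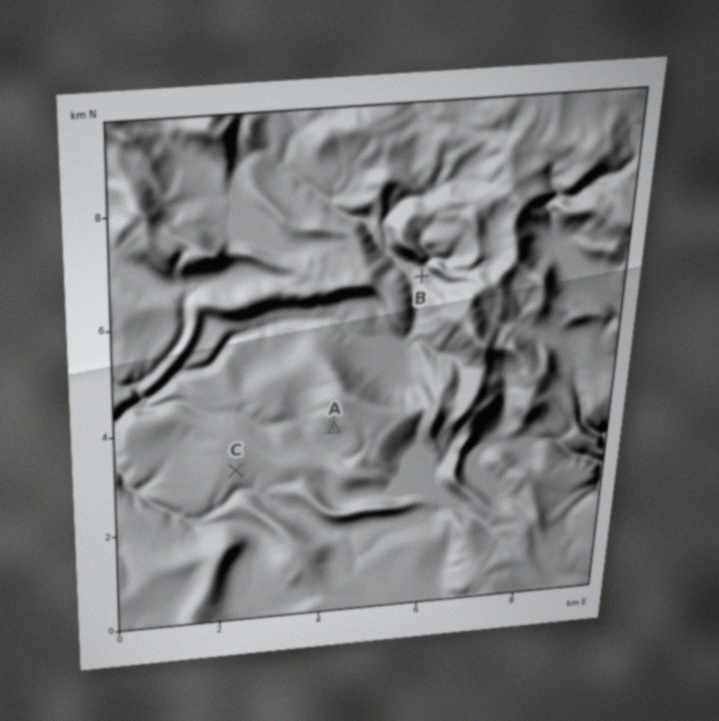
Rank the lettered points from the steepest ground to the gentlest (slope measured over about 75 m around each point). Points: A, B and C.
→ A B C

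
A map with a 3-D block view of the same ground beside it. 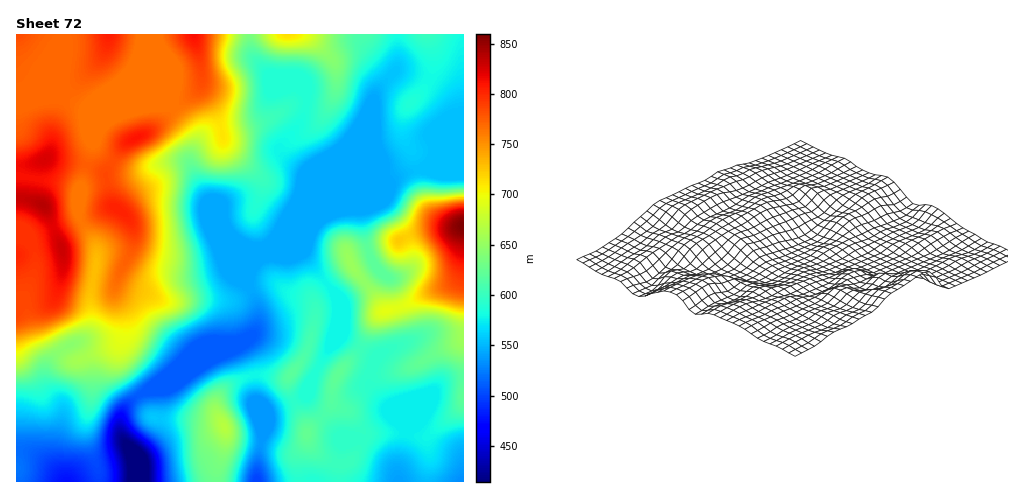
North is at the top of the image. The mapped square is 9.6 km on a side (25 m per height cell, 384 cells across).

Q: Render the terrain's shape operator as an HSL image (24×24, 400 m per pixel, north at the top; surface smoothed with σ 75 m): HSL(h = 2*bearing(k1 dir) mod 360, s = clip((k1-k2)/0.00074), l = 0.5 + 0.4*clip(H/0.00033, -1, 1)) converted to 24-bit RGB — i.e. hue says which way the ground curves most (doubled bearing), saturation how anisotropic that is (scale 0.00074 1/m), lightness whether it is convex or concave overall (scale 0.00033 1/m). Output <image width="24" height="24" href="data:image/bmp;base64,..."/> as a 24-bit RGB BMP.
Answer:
<image width="24" height="24" href="data:image/bmp;base64,Qk32BgAAAAAAADYAAAAoAAAAGAAAABgAAAABABgAAAAAAMAGAAATCwAAEwsAAAAAAAAAAAAAqaSZjGmNY1RtZYN0zOCtTkrHJSFqKRRzpX50yNOVv7mT9dqQBw0sKCJcyNuBioBma453o4eSqbCBVGN3WFJtmXhppKp2WGeDnXhcilRmgmBzdZlNjvZnRh1yLQYkKmEUTrFp19ebpHtm+eK1BSBzDk/A2L24rZGBa7CiaWyPwoWDflJ6UVxrc595q6+IVlN1gXRghX5qa1aV2rKNnPhNIAEyoBNtcfewN4OUssaFsHeN6ffUAAm+DjJUu2Bh2tG2fF6HcXRdl59wloK9XWO0do2gvmh8cU1Tg3CJj6eENE6E3qqU9tGaAAwz0/P4vdPvPEjnr5LDuNyw5PnSJAAzMCNVdMZFssaAwFSQfJOgfK6FYVJ0gHJ7dX9/eUuq1Ye6Y39cm650PilJoL9Z/6ebB0JMAFsXaYgrFWlll3zM9N/X+FIhJQ0mTx1KivJcMWVUxnRjZqdinWZxgVBjZnlGZ35ROExm0bKOUsNOWziJnlarZMB2xVZ+7q29GZE/B0MdPHZKA0ATztVb/7Lqtmf/UX/w8tnZKH+FRXzJy5SDUXB7nWWtxXvBsZVfKVVIf88wt86AHFFcdsHRtJDRk2S44cbJ4rnIKo2cGGZMX39pHGETQWkUvE14dFCrv3GS65OgDnNx46K1nFesVoCAa4OmzpTSqV3PerJux4hWa5IzBi8EJkMYmHRPuaKB6b2xh1GYNldEHE8gX3FAaX5BIlgibFc9ZGpG7L6QMHKLJ2k99BQQbXghNF0dRms0lleHu5OMs5DY6qzheH3GEpCdQIpWjLZSyaV13SRwlGhKNZRlNo+Fcp15RoB4QFpoZpReucl4xk6NISVm8FS68s7ZTJm/MmEnJSwRpZ4Md2SRwYjA7dfSFTarfUzFqsycZmups5/d1df2sLXzMF3heYa8d1OtRUiGdq6FgLB7vHGAKhdNLrlM2PPs2aL/9n3/mmHOmtLCaX1+fWCL8terGU+AKzuk5MiqR4x7dMV0ipJPoYRbS0aKfk6Gd0WSgKjBfanBlLOtmCdsbBpLeP+UJ6EtJg0PxVDW87bv0qnTb5ONUUl49e7CLF2xEyxV5LGewq9pSolEoKFqXaV3PTBqfGd9ZICETrhMYXtBkEtgmxGMvOm+a+J/NQAeeakOCSoVp2sn3cJzlmqZW0iJ6PbViiqxHBxEp6VI6dKiU66tf7uTY4SuSB5ugHt+hHFXaoVefoB4LkxlXU7J4e/ccxTHpAj/7+bcJA5wbLRLzNuFbUZLZrFEnul7iAh/eE2DZ6dy3vDJbYWpc711PCloYjh0iz2Ax6h3P6dna3+AYnmBALZ1zN+ePwypeLf//sz/tCH/xM/j5uDrTmmjvOq+NrJ3ORxzu6THpNfMw9yzpVd8rrVYFQ8rY2F8RjuB1cCts4l2MnNqfoCAXIFYX3QhSVwjAjEDKQoo79jzzO3/0tX5cpjEyrp2pC1aKTtciLVlmMV1qnBmwmmRwYx9MRdBNS8VM1Mgg748w6OSSJ6yYHCBf4B/f4B/gH+Aan56ADYqav9iGa4HY6IIklxKsJVNq4BlMVSHg7d+zspLPXAloJ9HzWKNggCUvmGOTcV1PdmOgbqlsVV3QGJsf4B/f4B/f4B/e3WBR4dMUoMHPjQHMjYEdV2806rBk5u0QlqVeFCI8mVt0lMVLVQIKDQOHRZL2rfIxuLIQMyiO0JjuFB3mnBFNHYxbYFyf4B/emB/l5p2gZiHdHuDf4B/S11RsLhyuY+BYkV2Rm9/jJ7T9dH679H6cVHMEFlnWspy4OzSf0m3Ujx2VYV8wny4voqSKH1WcoB+cFGIsrN2Z4dfc3V+f4B/XoiIfahqrFxYdlx/doF7P4A7a4wy0j1J6HPHiUC1Jb02quRMKDpgkla8gXCrT2iK0ouPq7RuKnV1UUGCyaKQlJxtUH1jcX5vd4BzeYNljG9mh3ppcX9xf4B/foB8gIB2jmmV1Y3CpMaxss6fJFuBOUpooG1sUk2Hvmpz28ypKVJvM1lyqLmbxJeyg3CZZHd8eYZ6fYB/enSDoHOHlJheV4JjfoB/gH9/Y2N+s45xvOi2qsnXcB+yRTZsf39iZj9Wo5ZL4tyaWUF5M4RyTYBdrXdjoXZ7ammLg4d4d4B+cXaAhGmOvYeHXqJ5YH2BgH9/c0Rsu9FmuPd1Pj8iOA4qaBERamAVOFojV954ycygk1CsZo2GO1BbmZ1emZ52am+GgpF1cn95cHR7ZV10tpt5qbeGRl6AdmSDkEun1+i11bl2UUOLGQJe1ojq29rxouHtUsmVcndTklp/n36OPTyGkKOBiZ13Ymx4"/>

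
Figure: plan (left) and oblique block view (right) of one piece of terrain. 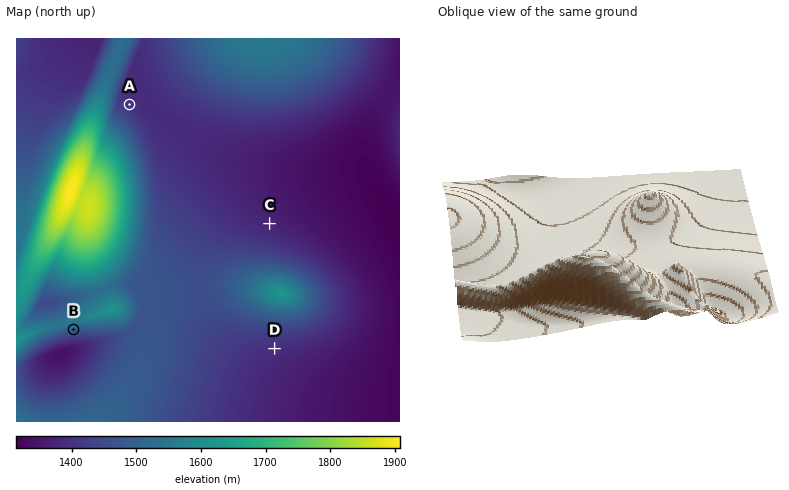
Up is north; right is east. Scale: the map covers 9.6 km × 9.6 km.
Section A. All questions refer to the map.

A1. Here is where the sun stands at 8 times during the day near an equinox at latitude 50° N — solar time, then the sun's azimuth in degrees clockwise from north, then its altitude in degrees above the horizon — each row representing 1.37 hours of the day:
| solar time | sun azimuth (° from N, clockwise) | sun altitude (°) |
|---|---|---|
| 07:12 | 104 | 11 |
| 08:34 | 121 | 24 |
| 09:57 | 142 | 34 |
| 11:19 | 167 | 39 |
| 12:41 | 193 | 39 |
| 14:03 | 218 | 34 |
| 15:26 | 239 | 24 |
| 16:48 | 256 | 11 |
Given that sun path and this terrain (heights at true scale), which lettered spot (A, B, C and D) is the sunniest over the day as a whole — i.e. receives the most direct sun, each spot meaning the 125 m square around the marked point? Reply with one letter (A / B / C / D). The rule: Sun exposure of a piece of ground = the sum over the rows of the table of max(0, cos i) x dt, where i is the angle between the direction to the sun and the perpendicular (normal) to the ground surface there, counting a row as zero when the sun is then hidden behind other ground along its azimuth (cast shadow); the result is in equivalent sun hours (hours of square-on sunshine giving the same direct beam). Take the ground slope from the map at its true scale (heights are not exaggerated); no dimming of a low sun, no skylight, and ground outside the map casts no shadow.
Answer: B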